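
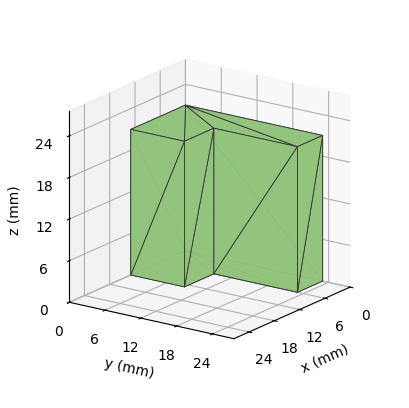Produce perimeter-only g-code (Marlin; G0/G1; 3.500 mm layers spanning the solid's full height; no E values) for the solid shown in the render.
Reading the render: the shape is an L-shaped prism: outer 13 × 23 mm, arm thicknesses ≈ 9 mm (horizontal) and 6 mm (vertical), extruded 21 mm in z (dimensions read to the nearest mm from the axis ticks). For the g-code, the solid's height is divided into equal slices at the stated Δz and each level perimeter traced with G1 moves after a G0 lift.

; perimeter-only toolpath
G21 ; units = mm
G90 ; absolute positioning
G28 ; home
; layer 1
G0 Z3.500
G0 X0.000 Y0.000
G1 X13.000 Y0.000
G1 X13.000 Y9.000
G1 X6.000 Y9.000
G1 X6.000 Y23.000
G1 X0.000 Y23.000
G1 X0.000 Y0.000
; layer 2
G0 Z7.000
G0 X0.000 Y0.000
G1 X13.000 Y0.000
G1 X13.000 Y9.000
G1 X6.000 Y9.000
G1 X6.000 Y23.000
G1 X0.000 Y23.000
G1 X0.000 Y0.000
; layer 3
G0 Z10.500
G0 X0.000 Y0.000
G1 X13.000 Y0.000
G1 X13.000 Y9.000
G1 X6.000 Y9.000
G1 X6.000 Y23.000
G1 X0.000 Y23.000
G1 X0.000 Y0.000
; layer 4
G0 Z14.000
G0 X0.000 Y0.000
G1 X13.000 Y0.000
G1 X13.000 Y9.000
G1 X6.000 Y9.000
G1 X6.000 Y23.000
G1 X0.000 Y23.000
G1 X0.000 Y0.000
; layer 5
G0 Z17.500
G0 X0.000 Y0.000
G1 X13.000 Y0.000
G1 X13.000 Y9.000
G1 X6.000 Y9.000
G1 X6.000 Y23.000
G1 X0.000 Y23.000
G1 X0.000 Y0.000
; layer 6
G0 Z21.000
G0 X0.000 Y0.000
G1 X13.000 Y0.000
G1 X13.000 Y9.000
G1 X6.000 Y9.000
G1 X6.000 Y23.000
G1 X0.000 Y23.000
G1 X0.000 Y0.000
M2 ; end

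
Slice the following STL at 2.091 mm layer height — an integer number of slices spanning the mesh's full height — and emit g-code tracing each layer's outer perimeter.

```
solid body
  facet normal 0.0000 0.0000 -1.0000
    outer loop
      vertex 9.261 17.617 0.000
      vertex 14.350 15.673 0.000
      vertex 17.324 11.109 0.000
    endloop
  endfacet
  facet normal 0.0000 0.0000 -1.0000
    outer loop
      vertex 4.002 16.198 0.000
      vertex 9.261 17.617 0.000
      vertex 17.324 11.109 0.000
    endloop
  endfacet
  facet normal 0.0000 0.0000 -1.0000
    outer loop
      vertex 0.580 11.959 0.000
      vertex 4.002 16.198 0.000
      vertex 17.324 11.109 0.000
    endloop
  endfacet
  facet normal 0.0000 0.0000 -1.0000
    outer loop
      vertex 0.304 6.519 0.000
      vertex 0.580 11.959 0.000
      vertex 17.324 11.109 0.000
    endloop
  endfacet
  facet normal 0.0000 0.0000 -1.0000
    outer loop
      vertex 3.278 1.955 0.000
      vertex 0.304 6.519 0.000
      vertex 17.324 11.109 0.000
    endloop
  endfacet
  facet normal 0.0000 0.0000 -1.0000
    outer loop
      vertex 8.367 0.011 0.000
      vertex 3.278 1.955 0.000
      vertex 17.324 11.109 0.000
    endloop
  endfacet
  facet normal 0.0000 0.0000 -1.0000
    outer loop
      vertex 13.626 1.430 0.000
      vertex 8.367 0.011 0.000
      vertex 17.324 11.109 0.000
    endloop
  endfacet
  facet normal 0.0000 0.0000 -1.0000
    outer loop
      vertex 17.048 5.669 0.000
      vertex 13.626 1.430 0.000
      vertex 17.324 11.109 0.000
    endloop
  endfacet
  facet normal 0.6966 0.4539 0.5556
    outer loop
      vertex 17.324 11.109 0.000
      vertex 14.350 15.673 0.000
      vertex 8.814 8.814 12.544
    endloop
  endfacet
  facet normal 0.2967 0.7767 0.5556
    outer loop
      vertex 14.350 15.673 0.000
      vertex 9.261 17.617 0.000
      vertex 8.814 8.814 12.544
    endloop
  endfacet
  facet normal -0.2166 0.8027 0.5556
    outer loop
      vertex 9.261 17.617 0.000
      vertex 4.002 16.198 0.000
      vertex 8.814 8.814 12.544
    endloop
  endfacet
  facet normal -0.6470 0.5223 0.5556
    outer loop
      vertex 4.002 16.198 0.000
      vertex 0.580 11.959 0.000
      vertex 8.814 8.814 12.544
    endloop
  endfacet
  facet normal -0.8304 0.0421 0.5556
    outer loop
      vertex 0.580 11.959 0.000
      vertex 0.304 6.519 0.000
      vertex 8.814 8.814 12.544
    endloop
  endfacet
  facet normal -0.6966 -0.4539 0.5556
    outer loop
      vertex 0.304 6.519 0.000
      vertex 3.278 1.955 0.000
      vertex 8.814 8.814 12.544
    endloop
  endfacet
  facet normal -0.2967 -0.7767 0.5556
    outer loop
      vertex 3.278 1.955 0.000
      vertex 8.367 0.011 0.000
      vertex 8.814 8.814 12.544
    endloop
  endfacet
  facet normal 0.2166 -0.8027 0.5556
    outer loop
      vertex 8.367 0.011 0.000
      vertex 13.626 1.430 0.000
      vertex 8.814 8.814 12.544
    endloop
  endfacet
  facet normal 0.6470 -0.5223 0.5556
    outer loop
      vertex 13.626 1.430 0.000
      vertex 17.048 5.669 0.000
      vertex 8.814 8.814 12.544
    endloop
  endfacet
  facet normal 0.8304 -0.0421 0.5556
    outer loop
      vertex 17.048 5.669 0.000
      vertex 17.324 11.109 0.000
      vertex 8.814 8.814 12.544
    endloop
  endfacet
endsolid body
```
; perimeter-only toolpath
G21 ; units = mm
G90 ; absolute positioning
G28 ; home
; layer 1
G0 Z2.091
G0 X15.906 Y10.726
G1 X13.427 Y14.530
G1 X9.186 Y16.150
G1 X4.804 Y14.967
G1 X1.952 Y11.435
G1 X1.722 Y6.902
G1 X4.201 Y3.098
G1 X8.442 Y1.478
G1 X12.824 Y2.661
G1 X15.676 Y6.193
G1 X15.906 Y10.726
; layer 2
G0 Z4.181
G0 X14.487 Y10.344
G1 X12.505 Y13.387
G1 X9.112 Y14.683
G1 X5.606 Y13.737
G1 X3.325 Y10.911
G1 X3.141 Y7.284
G1 X5.123 Y4.241
G1 X8.516 Y2.945
G1 X12.022 Y3.891
G1 X14.303 Y6.717
G1 X14.487 Y10.344
; layer 3
G0 Z6.272
G0 X13.069 Y9.962
G1 X11.582 Y12.244
G1 X9.037 Y13.216
G1 X6.408 Y12.506
G1 X4.697 Y10.386
G1 X4.559 Y7.667
G1 X6.046 Y5.385
G1 X8.591 Y4.412
G1 X11.220 Y5.122
G1 X12.931 Y7.242
G1 X13.069 Y9.962
; layer 4
G0 Z8.363
G0 X11.651 Y9.579
G1 X10.659 Y11.100
G1 X8.963 Y11.748
G1 X7.210 Y11.275
G1 X6.069 Y9.862
G1 X5.977 Y8.049
G1 X6.969 Y6.528
G1 X8.665 Y5.880
G1 X10.418 Y6.353
G1 X11.559 Y7.766
G1 X11.651 Y9.579
; layer 5
G0 Z10.453
G0 X10.232 Y9.197
G1 X9.737 Y9.957
G1 X8.889 Y10.281
G1 X8.012 Y10.045
G1 X7.442 Y9.338
G1 X7.396 Y8.431
G1 X7.891 Y7.671
G1 X8.739 Y7.347
G1 X9.616 Y7.583
G1 X10.186 Y8.290
G1 X10.232 Y9.197
M2 ; end

The solid is a regular 10-sided pyramid, base circumscribed radius ≈ 8.81 mm, apex at z ≈ 12.5 mm. Slicing at Δz = 2.091 mm — 6 equal slices spanning the solid's height, so layer i sits at z = i·h/6 — gives 5 non-empty perimeters. Each is a 10-segment closed polygon; G0 lifts to the layer z and rapids to the start vertex, then G1 traces the edges. The cross-section shrinks linearly with z (the slice at the apex is degenerate and omitted).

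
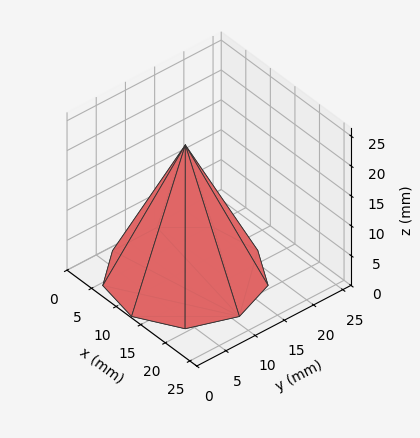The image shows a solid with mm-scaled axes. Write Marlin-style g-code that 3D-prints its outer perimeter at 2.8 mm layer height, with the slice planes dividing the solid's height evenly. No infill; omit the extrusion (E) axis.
Reading the render: the shape is a regular 9-sided pyramid, base circumscribed radius ≈ 11 mm, apex at z ≈ 22 mm (dimensions read to the nearest mm from the axis ticks). For the g-code, the solid's height is divided into equal slices at the stated Δz and each level perimeter traced with G1 moves after a G0 lift.

; perimeter-only toolpath
G21 ; units = mm
G90 ; absolute positioning
G28 ; home
; layer 1
G0 Z2.8
G0 X20.6 Y11.0
G1 X18.3 Y17.2
G1 X12.7 Y20.4
G1 X6.2 Y19.3
G1 X2.0 Y14.3
G1 X2.0 Y7.7
G1 X6.2 Y2.7
G1 X12.7 Y1.6
G1 X18.3 Y4.8
G1 X20.6 Y11.0
; layer 2
G0 Z5.5
G0 X19.2 Y11.0
G1 X17.3 Y16.3
G1 X12.4 Y19.1
G1 X6.9 Y18.1
G1 X3.3 Y13.9
G1 X3.3 Y8.2
G1 X6.9 Y3.9
G1 X12.4 Y2.9
G1 X17.3 Y5.7
G1 X19.2 Y11.0
; layer 3
G0 Z8.2
G0 X17.9 Y11.0
G1 X16.2 Y15.4
G1 X12.2 Y17.8
G1 X7.6 Y16.9
G1 X4.6 Y13.4
G1 X4.6 Y8.6
G1 X7.6 Y5.1
G1 X12.2 Y4.2
G1 X16.2 Y6.6
G1 X17.9 Y11.0
; layer 4
G0 Z11.0
G0 X16.5 Y11.0
G1 X15.2 Y14.6
G1 X11.9 Y16.4
G1 X8.2 Y15.8
G1 X5.8 Y12.9
G1 X5.8 Y9.1
G1 X8.2 Y6.2
G1 X11.9 Y5.6
G1 X15.2 Y7.5
G1 X16.5 Y11.0
; layer 5
G0 Z13.8
G0 X15.1 Y11.0
G1 X14.1 Y13.7
G1 X11.7 Y15.1
G1 X8.9 Y14.6
G1 X7.1 Y12.4
G1 X7.1 Y9.6
G1 X8.9 Y7.4
G1 X11.7 Y7.0
G1 X14.1 Y8.3
G1 X15.1 Y11.0
; layer 6
G0 Z16.5
G0 X13.8 Y11.0
G1 X13.1 Y12.8
G1 X11.5 Y13.7
G1 X9.6 Y13.4
G1 X8.4 Y11.9
G1 X8.4 Y10.1
G1 X9.6 Y8.6
G1 X11.5 Y8.3
G1 X13.1 Y9.2
G1 X13.8 Y11.0
; layer 7
G0 Z19.2
G0 X12.4 Y11.0
G1 X12.1 Y11.9
G1 X11.2 Y12.3
G1 X10.3 Y12.2
G1 X9.7 Y11.5
G1 X9.7 Y10.5
G1 X10.3 Y9.8
G1 X11.2 Y9.7
G1 X12.1 Y10.1
G1 X12.4 Y11.0
M2 ; end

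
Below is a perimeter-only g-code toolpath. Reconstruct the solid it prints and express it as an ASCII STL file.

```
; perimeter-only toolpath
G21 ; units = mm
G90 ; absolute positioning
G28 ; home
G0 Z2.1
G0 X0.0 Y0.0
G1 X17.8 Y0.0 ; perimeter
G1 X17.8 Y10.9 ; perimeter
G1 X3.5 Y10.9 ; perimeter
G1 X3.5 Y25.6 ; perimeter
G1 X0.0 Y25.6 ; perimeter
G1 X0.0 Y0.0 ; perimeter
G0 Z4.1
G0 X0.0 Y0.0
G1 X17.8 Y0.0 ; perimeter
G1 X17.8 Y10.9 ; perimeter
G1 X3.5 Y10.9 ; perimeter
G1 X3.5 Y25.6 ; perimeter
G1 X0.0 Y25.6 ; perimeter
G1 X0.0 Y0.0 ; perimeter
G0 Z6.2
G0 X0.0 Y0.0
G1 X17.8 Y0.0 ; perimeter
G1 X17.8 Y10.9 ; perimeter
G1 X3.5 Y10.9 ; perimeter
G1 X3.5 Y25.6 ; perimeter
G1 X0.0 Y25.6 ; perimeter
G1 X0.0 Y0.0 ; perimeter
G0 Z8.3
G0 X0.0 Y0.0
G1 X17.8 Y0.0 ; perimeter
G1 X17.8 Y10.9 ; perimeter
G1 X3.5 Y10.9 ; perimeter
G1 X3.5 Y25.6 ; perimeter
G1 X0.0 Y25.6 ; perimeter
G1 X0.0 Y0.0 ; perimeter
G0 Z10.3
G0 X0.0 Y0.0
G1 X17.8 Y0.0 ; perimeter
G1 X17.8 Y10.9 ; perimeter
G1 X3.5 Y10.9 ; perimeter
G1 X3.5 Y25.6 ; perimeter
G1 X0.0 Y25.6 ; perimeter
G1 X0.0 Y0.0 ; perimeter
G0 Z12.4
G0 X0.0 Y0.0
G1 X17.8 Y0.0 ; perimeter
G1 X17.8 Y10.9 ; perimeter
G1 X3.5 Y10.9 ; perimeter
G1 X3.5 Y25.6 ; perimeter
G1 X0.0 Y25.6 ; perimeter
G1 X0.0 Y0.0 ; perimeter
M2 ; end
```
solid part
  facet normal 0.0000 0.0000 -1.0000
    outer loop
      vertex 17.8 10.9 0.0
      vertex 17.8 0.0 0.0
      vertex 0.0 0.0 0.0
    endloop
  endfacet
  facet normal 0.0000 0.0000 -1.0000
    outer loop
      vertex 3.5 10.9 0.0
      vertex 17.8 10.9 0.0
      vertex 0.0 0.0 0.0
    endloop
  endfacet
  facet normal 0.0000 0.0000 -1.0000
    outer loop
      vertex 3.5 25.6 0.0
      vertex 3.5 10.9 0.0
      vertex 0.0 0.0 0.0
    endloop
  endfacet
  facet normal 0.0000 0.0000 -1.0000
    outer loop
      vertex 0.0 25.6 0.0
      vertex 3.5 25.6 0.0
      vertex 0.0 0.0 0.0
    endloop
  endfacet
  facet normal 0.0000 0.0000 1.0000
    outer loop
      vertex 0.0 0.0 12.4
      vertex 17.8 0.0 12.4
      vertex 17.8 10.9 12.4
    endloop
  endfacet
  facet normal 0.0000 0.0000 1.0000
    outer loop
      vertex 0.0 0.0 12.4
      vertex 17.8 10.9 12.4
      vertex 3.5 10.9 12.4
    endloop
  endfacet
  facet normal 0.0000 0.0000 1.0000
    outer loop
      vertex 0.0 0.0 12.4
      vertex 3.5 10.9 12.4
      vertex 3.5 25.6 12.4
    endloop
  endfacet
  facet normal 0.0000 0.0000 1.0000
    outer loop
      vertex 0.0 0.0 12.4
      vertex 3.5 25.6 12.4
      vertex 0.0 25.6 12.4
    endloop
  endfacet
  facet normal 0.0000 -1.0000 0.0000
    outer loop
      vertex 0.0 0.0 0.0
      vertex 17.8 0.0 0.0
      vertex 17.8 0.0 12.4
    endloop
  endfacet
  facet normal 0.0000 -1.0000 0.0000
    outer loop
      vertex 0.0 0.0 0.0
      vertex 17.8 0.0 12.4
      vertex 0.0 0.0 12.4
    endloop
  endfacet
  facet normal 1.0000 0.0000 0.0000
    outer loop
      vertex 17.8 0.0 0.0
      vertex 17.8 10.9 0.0
      vertex 17.8 10.9 12.4
    endloop
  endfacet
  facet normal 1.0000 0.0000 0.0000
    outer loop
      vertex 17.8 0.0 0.0
      vertex 17.8 10.9 12.4
      vertex 17.8 0.0 12.4
    endloop
  endfacet
  facet normal 0.0000 1.0000 0.0000
    outer loop
      vertex 17.8 10.9 0.0
      vertex 3.5 10.9 0.0
      vertex 3.5 10.9 12.4
    endloop
  endfacet
  facet normal 0.0000 1.0000 0.0000
    outer loop
      vertex 17.8 10.9 0.0
      vertex 3.5 10.9 12.4
      vertex 17.8 10.9 12.4
    endloop
  endfacet
  facet normal 1.0000 0.0000 0.0000
    outer loop
      vertex 3.5 10.9 0.0
      vertex 3.5 25.6 0.0
      vertex 3.5 25.6 12.4
    endloop
  endfacet
  facet normal 1.0000 0.0000 0.0000
    outer loop
      vertex 3.5 10.9 0.0
      vertex 3.5 25.6 12.4
      vertex 3.5 10.9 12.4
    endloop
  endfacet
  facet normal 0.0000 1.0000 0.0000
    outer loop
      vertex 3.5 25.6 0.0
      vertex 0.0 25.6 0.0
      vertex 0.0 25.6 12.4
    endloop
  endfacet
  facet normal 0.0000 1.0000 0.0000
    outer loop
      vertex 3.5 25.6 0.0
      vertex 0.0 25.6 12.4
      vertex 3.5 25.6 12.4
    endloop
  endfacet
  facet normal -1.0000 0.0000 0.0000
    outer loop
      vertex 0.0 25.6 0.0
      vertex 0.0 0.0 0.0
      vertex 0.0 0.0 12.4
    endloop
  endfacet
  facet normal -1.0000 0.0000 0.0000
    outer loop
      vertex 0.0 25.6 0.0
      vertex 0.0 0.0 12.4
      vertex 0.0 25.6 12.4
    endloop
  endfacet
endsolid part

The G0 Z moves step by Δz≈2.1 mm. Every layer's G1 loop is the same polygon, so the solid is a straight extrusion of it from z=0 to z≈12.4. Closing with flat bottom and top caps and triangulating gives 20 facets — an L-shaped prism: outer 17.8 × 25.6 mm, arm thicknesses ≈ 10.9 mm (horizontal) and 3.5 mm (vertical), extruded 12.4 mm in z.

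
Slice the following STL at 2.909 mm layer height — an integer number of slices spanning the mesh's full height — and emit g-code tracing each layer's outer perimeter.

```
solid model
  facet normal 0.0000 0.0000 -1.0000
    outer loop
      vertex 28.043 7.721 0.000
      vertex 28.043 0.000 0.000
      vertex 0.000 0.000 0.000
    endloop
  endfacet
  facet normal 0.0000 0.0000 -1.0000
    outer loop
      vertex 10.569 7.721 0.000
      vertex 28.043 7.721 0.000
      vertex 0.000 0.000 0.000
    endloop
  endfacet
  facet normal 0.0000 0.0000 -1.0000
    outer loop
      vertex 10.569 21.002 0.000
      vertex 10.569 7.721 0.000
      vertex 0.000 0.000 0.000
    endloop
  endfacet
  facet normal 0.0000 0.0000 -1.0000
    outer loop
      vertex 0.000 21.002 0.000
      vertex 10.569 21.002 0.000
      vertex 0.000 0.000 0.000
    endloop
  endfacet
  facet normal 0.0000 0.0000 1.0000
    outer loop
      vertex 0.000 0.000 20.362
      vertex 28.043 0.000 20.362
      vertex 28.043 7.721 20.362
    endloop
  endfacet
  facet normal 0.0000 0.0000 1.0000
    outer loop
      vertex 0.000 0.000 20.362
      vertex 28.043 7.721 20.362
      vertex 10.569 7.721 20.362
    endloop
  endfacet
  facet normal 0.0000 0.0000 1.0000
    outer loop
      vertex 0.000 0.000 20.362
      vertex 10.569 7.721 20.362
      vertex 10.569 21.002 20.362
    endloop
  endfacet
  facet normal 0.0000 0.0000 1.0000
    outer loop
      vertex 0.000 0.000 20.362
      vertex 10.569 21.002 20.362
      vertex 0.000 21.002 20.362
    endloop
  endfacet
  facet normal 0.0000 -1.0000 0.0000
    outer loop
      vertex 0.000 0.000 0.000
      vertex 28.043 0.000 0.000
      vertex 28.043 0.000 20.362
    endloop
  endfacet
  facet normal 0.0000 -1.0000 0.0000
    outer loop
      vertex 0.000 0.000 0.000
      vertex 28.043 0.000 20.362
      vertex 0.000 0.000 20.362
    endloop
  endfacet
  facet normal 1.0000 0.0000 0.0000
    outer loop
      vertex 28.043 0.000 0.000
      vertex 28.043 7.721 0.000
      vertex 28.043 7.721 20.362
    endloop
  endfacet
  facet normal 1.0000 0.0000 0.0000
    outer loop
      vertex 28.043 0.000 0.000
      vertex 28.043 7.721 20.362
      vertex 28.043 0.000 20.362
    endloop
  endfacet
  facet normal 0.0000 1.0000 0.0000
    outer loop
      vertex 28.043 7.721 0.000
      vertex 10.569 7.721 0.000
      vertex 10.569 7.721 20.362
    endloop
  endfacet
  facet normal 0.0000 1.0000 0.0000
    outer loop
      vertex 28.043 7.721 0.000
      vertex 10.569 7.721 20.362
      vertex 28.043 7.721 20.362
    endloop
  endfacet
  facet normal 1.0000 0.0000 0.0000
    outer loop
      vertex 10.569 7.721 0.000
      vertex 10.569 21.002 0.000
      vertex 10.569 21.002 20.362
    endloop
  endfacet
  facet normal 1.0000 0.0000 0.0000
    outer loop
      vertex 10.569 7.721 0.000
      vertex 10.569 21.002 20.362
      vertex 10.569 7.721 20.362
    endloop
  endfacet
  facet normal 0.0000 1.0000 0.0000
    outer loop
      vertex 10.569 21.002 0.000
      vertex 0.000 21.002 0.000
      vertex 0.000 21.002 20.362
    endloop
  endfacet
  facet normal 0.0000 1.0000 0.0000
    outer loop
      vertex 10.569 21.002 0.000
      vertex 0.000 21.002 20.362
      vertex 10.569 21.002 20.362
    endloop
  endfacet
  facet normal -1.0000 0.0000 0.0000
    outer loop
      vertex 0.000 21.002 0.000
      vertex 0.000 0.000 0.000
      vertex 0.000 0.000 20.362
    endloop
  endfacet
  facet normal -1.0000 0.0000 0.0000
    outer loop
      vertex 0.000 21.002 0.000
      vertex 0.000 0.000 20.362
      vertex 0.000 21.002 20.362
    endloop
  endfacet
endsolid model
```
; perimeter-only toolpath
G21 ; units = mm
G90 ; absolute positioning
G28 ; home
; layer 1
G0 Z2.909
G0 X0.000 Y0.000
G1 X28.043 Y0.000
G1 X28.043 Y7.721
G1 X10.569 Y7.721
G1 X10.569 Y21.002
G1 X0.000 Y21.002
G1 X0.000 Y0.000
; layer 2
G0 Z5.818
G0 X0.000 Y0.000
G1 X28.043 Y0.000
G1 X28.043 Y7.721
G1 X10.569 Y7.721
G1 X10.569 Y21.002
G1 X0.000 Y21.002
G1 X0.000 Y0.000
; layer 3
G0 Z8.727
G0 X0.000 Y0.000
G1 X28.043 Y0.000
G1 X28.043 Y7.721
G1 X10.569 Y7.721
G1 X10.569 Y21.002
G1 X0.000 Y21.002
G1 X0.000 Y0.000
; layer 4
G0 Z11.635
G0 X0.000 Y0.000
G1 X28.043 Y0.000
G1 X28.043 Y7.721
G1 X10.569 Y7.721
G1 X10.569 Y21.002
G1 X0.000 Y21.002
G1 X0.000 Y0.000
; layer 5
G0 Z14.544
G0 X0.000 Y0.000
G1 X28.043 Y0.000
G1 X28.043 Y7.721
G1 X10.569 Y7.721
G1 X10.569 Y21.002
G1 X0.000 Y21.002
G1 X0.000 Y0.000
; layer 6
G0 Z17.453
G0 X0.000 Y0.000
G1 X28.043 Y0.000
G1 X28.043 Y7.721
G1 X10.569 Y7.721
G1 X10.569 Y21.002
G1 X0.000 Y21.002
G1 X0.000 Y0.000
; layer 7
G0 Z20.362
G0 X0.000 Y0.000
G1 X28.043 Y0.000
G1 X28.043 Y7.721
G1 X10.569 Y7.721
G1 X10.569 Y21.002
G1 X0.000 Y21.002
G1 X0.000 Y0.000
M2 ; end

The solid is an L-shaped prism: outer 28 × 21 mm, arm thicknesses ≈ 7.72 mm (horizontal) and 10.6 mm (vertical), extruded 20.4 mm in z. Slicing at Δz = 2.909 mm — 7 equal slices spanning the solid's height, so layer i sits at z = i·h/7 — gives 7 non-empty perimeters. Each is a 6-segment closed polygon; G0 lifts to the layer z and rapids to the start vertex, then G1 traces the edges.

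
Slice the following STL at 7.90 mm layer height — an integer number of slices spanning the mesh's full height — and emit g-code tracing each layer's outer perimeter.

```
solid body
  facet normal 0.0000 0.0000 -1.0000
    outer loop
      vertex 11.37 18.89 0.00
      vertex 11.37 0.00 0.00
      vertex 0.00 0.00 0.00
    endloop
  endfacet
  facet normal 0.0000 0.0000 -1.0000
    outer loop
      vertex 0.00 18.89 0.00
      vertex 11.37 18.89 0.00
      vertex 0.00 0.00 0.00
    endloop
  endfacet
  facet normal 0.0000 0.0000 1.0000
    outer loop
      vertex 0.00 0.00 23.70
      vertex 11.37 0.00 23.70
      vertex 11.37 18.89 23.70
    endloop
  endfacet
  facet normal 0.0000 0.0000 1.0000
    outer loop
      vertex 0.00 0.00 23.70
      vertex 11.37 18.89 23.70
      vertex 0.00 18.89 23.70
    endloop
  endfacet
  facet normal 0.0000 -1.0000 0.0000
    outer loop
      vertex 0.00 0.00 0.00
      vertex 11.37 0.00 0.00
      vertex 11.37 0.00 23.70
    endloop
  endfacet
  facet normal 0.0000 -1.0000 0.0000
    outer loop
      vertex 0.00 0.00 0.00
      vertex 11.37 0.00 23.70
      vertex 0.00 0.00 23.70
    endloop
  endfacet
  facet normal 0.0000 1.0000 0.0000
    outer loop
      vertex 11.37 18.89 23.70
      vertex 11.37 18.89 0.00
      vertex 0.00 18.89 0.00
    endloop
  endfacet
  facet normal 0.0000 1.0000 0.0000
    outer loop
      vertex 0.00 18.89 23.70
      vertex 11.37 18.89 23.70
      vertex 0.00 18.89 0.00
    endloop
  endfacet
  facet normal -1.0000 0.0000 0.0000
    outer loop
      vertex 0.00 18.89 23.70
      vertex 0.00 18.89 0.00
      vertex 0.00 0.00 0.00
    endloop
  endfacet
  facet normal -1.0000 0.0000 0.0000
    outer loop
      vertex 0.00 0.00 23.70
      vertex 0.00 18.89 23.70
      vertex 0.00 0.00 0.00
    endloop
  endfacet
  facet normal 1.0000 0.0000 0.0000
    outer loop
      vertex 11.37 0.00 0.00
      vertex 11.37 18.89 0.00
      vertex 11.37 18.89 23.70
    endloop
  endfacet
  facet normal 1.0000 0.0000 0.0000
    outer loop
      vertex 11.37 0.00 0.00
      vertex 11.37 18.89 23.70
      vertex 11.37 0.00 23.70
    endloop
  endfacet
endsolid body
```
; perimeter-only toolpath
G21 ; units = mm
G90 ; absolute positioning
G28 ; home
; layer 1
G0 Z7.90
G0 X0.00 Y0.00
G1 X11.37 Y0.00
G1 X11.37 Y18.89
G1 X0.00 Y18.89
G1 X0.00 Y0.00
; layer 2
G0 Z15.80
G0 X0.00 Y0.00
G1 X11.37 Y0.00
G1 X11.37 Y18.89
G1 X0.00 Y18.89
G1 X0.00 Y0.00
; layer 3
G0 Z23.70
G0 X0.00 Y0.00
G1 X11.37 Y0.00
G1 X11.37 Y18.89
G1 X0.00 Y18.89
G1 X0.00 Y0.00
M2 ; end

The solid is a rectangular box, roughly 11.4 × 18.9 mm footprint and 23.7 mm tall. Slicing at Δz = 7.90 mm — 3 equal slices spanning the solid's height, so layer i sits at z = i·h/3 — gives 3 non-empty perimeters. Each is a 4-segment closed polygon; G0 lifts to the layer z and rapids to the start vertex, then G1 traces the edges.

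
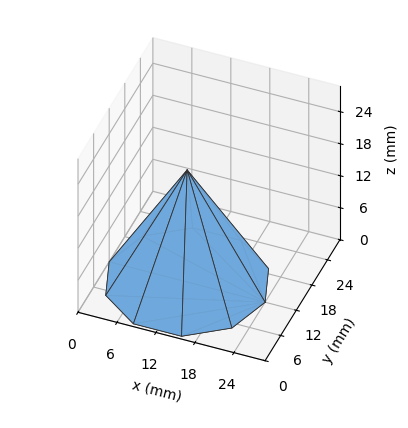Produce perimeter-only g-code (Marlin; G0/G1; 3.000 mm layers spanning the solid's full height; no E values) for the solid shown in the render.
Reading the render: the shape is a regular 10-sided pyramid, base circumscribed radius ≈ 12 mm, apex at z ≈ 21 mm (dimensions read to the nearest mm from the axis ticks). For the g-code, the solid's height is divided into equal slices at the stated Δz and each level perimeter traced with G1 moves after a G0 lift.

; perimeter-only toolpath
G21 ; units = mm
G90 ; absolute positioning
G28 ; home
; layer 1
G0 Z3.000
G0 X22.286 Y12.000
G1 X20.321 Y18.045
G1 X15.178 Y21.783
G1 X8.822 Y21.783
G1 X3.679 Y18.045
G1 X1.714 Y12.000
G1 X3.679 Y5.955
G1 X8.822 Y2.217
G1 X15.178 Y2.217
G1 X20.321 Y5.955
G1 X22.286 Y12.000
; layer 2
G0 Z6.000
G0 X20.571 Y12.000
G1 X18.934 Y17.038
G1 X14.649 Y20.152
G1 X9.351 Y20.152
G1 X5.066 Y17.038
G1 X3.429 Y12.000
G1 X5.066 Y6.962
G1 X9.351 Y3.848
G1 X14.649 Y3.848
G1 X18.934 Y6.962
G1 X20.571 Y12.000
; layer 3
G0 Z9.000
G0 X18.857 Y12.000
G1 X17.547 Y16.030
G1 X14.119 Y18.522
G1 X9.881 Y18.522
G1 X6.453 Y16.030
G1 X5.143 Y12.000
G1 X6.453 Y7.970
G1 X9.881 Y5.478
G1 X14.119 Y5.478
G1 X17.547 Y7.970
G1 X18.857 Y12.000
; layer 4
G0 Z12.000
G0 X17.143 Y12.000
G1 X16.161 Y15.023
G1 X13.589 Y16.891
G1 X10.411 Y16.891
G1 X7.839 Y15.023
G1 X6.857 Y12.000
G1 X7.839 Y8.977
G1 X10.411 Y7.109
G1 X13.589 Y7.109
G1 X16.161 Y8.977
G1 X17.143 Y12.000
; layer 5
G0 Z15.000
G0 X15.429 Y12.000
G1 X14.774 Y14.015
G1 X13.059 Y15.261
G1 X10.941 Y15.261
G1 X9.226 Y14.015
G1 X8.571 Y12.000
G1 X9.226 Y9.985
G1 X10.941 Y8.739
G1 X13.059 Y8.739
G1 X14.774 Y9.985
G1 X15.429 Y12.000
; layer 6
G0 Z18.000
G0 X13.714 Y12.000
G1 X13.387 Y13.008
G1 X12.530 Y13.630
G1 X11.470 Y13.630
G1 X10.613 Y13.008
G1 X10.286 Y12.000
G1 X10.613 Y10.992
G1 X11.470 Y10.370
G1 X12.530 Y10.370
G1 X13.387 Y10.992
G1 X13.714 Y12.000
M2 ; end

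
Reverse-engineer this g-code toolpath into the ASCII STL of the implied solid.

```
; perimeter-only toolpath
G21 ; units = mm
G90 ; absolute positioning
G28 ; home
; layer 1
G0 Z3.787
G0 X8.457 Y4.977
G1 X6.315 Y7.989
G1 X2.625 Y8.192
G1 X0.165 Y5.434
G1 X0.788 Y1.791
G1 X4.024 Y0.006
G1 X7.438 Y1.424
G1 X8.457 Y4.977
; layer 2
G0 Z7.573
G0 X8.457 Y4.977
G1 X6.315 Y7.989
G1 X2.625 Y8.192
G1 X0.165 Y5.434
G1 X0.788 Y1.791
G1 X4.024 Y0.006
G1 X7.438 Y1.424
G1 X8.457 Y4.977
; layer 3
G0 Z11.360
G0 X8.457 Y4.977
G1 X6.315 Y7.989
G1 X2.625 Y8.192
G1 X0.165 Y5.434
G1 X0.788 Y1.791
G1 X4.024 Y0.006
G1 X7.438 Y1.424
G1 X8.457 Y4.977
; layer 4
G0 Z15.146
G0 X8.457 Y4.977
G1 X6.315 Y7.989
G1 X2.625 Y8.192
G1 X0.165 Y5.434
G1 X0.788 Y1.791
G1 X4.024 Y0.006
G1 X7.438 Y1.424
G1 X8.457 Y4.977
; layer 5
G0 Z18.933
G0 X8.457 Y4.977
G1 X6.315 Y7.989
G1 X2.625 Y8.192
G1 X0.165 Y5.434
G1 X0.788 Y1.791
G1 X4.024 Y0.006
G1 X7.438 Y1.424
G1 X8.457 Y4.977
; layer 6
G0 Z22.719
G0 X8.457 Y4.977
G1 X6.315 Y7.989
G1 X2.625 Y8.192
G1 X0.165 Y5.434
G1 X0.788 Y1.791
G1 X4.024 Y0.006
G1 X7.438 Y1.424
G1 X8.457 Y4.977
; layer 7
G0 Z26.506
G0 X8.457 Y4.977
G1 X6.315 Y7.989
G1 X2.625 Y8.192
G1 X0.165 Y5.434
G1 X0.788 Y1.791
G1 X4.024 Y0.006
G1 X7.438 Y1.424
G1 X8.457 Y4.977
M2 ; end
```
solid part
  facet normal 0.0000 0.0000 -1.0000
    outer loop
      vertex 2.625 8.192 0.000
      vertex 6.315 7.989 0.000
      vertex 8.457 4.977 0.000
    endloop
  endfacet
  facet normal 0.0000 0.0000 -1.0000
    outer loop
      vertex 0.165 5.434 0.000
      vertex 2.625 8.192 0.000
      vertex 8.457 4.977 0.000
    endloop
  endfacet
  facet normal 0.0000 0.0000 -1.0000
    outer loop
      vertex 0.788 1.791 0.000
      vertex 0.165 5.434 0.000
      vertex 8.457 4.977 0.000
    endloop
  endfacet
  facet normal 0.0000 0.0000 -1.0000
    outer loop
      vertex 4.024 0.006 0.000
      vertex 0.788 1.791 0.000
      vertex 8.457 4.977 0.000
    endloop
  endfacet
  facet normal 0.0000 0.0000 -1.0000
    outer loop
      vertex 7.438 1.424 0.000
      vertex 4.024 0.006 0.000
      vertex 8.457 4.977 0.000
    endloop
  endfacet
  facet normal 0.0000 0.0000 1.0000
    outer loop
      vertex 8.457 4.977 26.506
      vertex 6.315 7.989 26.506
      vertex 2.625 8.192 26.506
    endloop
  endfacet
  facet normal 0.0000 0.0000 1.0000
    outer loop
      vertex 8.457 4.977 26.506
      vertex 2.625 8.192 26.506
      vertex 0.165 5.434 26.506
    endloop
  endfacet
  facet normal 0.0000 0.0000 1.0000
    outer loop
      vertex 8.457 4.977 26.506
      vertex 0.165 5.434 26.506
      vertex 0.788 1.791 26.506
    endloop
  endfacet
  facet normal 0.0000 0.0000 1.0000
    outer loop
      vertex 8.457 4.977 26.506
      vertex 0.788 1.791 26.506
      vertex 4.024 0.006 26.506
    endloop
  endfacet
  facet normal 0.0000 0.0000 1.0000
    outer loop
      vertex 8.457 4.977 26.506
      vertex 4.024 0.006 26.506
      vertex 7.438 1.424 26.506
    endloop
  endfacet
  facet normal 0.8149 0.5795 0.0000
    outer loop
      vertex 8.457 4.977 0.000
      vertex 6.315 7.989 0.000
      vertex 6.315 7.989 26.506
    endloop
  endfacet
  facet normal 0.8149 0.5795 0.0000
    outer loop
      vertex 8.457 4.977 0.000
      vertex 6.315 7.989 26.506
      vertex 8.457 4.977 26.506
    endloop
  endfacet
  facet normal 0.0549 0.9985 0.0000
    outer loop
      vertex 6.315 7.989 0.000
      vertex 2.625 8.192 0.000
      vertex 2.625 8.192 26.506
    endloop
  endfacet
  facet normal 0.0549 0.9985 0.0000
    outer loop
      vertex 6.315 7.989 0.000
      vertex 2.625 8.192 26.506
      vertex 6.315 7.989 26.506
    endloop
  endfacet
  facet normal -0.7463 0.6656 0.0000
    outer loop
      vertex 2.625 8.192 0.000
      vertex 0.165 5.434 0.000
      vertex 0.165 5.434 26.506
    endloop
  endfacet
  facet normal -0.7463 0.6656 0.0000
    outer loop
      vertex 2.625 8.192 0.000
      vertex 0.165 5.434 26.506
      vertex 2.625 8.192 26.506
    endloop
  endfacet
  facet normal -0.9857 -0.1686 0.0000
    outer loop
      vertex 0.165 5.434 0.000
      vertex 0.788 1.791 0.000
      vertex 0.788 1.791 26.506
    endloop
  endfacet
  facet normal -0.9857 -0.1686 0.0000
    outer loop
      vertex 0.165 5.434 0.000
      vertex 0.788 1.791 26.506
      vertex 0.165 5.434 26.506
    endloop
  endfacet
  facet normal -0.4830 -0.8756 0.0000
    outer loop
      vertex 0.788 1.791 0.000
      vertex 4.024 0.006 0.000
      vertex 4.024 0.006 26.506
    endloop
  endfacet
  facet normal -0.4830 -0.8756 0.0000
    outer loop
      vertex 0.788 1.791 0.000
      vertex 4.024 0.006 26.506
      vertex 0.788 1.791 26.506
    endloop
  endfacet
  facet normal 0.3836 -0.9235 0.0000
    outer loop
      vertex 4.024 0.006 0.000
      vertex 7.438 1.424 0.000
      vertex 7.438 1.424 26.506
    endloop
  endfacet
  facet normal 0.3836 -0.9235 0.0000
    outer loop
      vertex 4.024 0.006 0.000
      vertex 7.438 1.424 26.506
      vertex 4.024 0.006 26.506
    endloop
  endfacet
  facet normal 0.9612 -0.2757 0.0000
    outer loop
      vertex 7.438 1.424 0.000
      vertex 8.457 4.977 0.000
      vertex 8.457 4.977 26.506
    endloop
  endfacet
  facet normal 0.9612 -0.2757 0.0000
    outer loop
      vertex 7.438 1.424 0.000
      vertex 8.457 4.977 26.506
      vertex 7.438 1.424 26.506
    endloop
  endfacet
endsolid part

The G0 Z moves step by Δz≈3.787 mm. Every layer's G1 loop is the same polygon, so the solid is a straight extrusion of it from z=0 to z≈26.5. Closing with flat bottom and top caps and triangulating gives 24 facets — a regular 7-sided prism (a cylinder approximated with 7 flat sides), circumscribed radius ≈ 4.26 mm, height ≈ 26.5 mm.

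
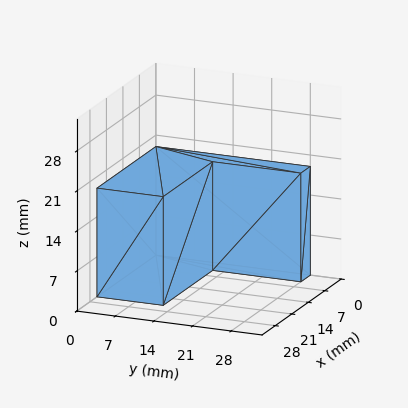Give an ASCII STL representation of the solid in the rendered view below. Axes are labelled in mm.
Reading the render: the shape is an L-shaped prism: outer 25 × 28 mm, arm thicknesses ≈ 12 mm (horizontal) and 4 mm (vertical), extruded 19 mm in z (dimensions read to the nearest mm from the axis ticks). For the STL, each face is triangulated and given an outward normal.

solid part
  facet normal 0.0000 0.0000 -1.0000
    outer loop
      vertex 25.00 12.00 0.00
      vertex 25.00 0.00 0.00
      vertex 0.00 0.00 0.00
    endloop
  endfacet
  facet normal 0.0000 0.0000 -1.0000
    outer loop
      vertex 4.00 12.00 0.00
      vertex 25.00 12.00 0.00
      vertex 0.00 0.00 0.00
    endloop
  endfacet
  facet normal 0.0000 0.0000 -1.0000
    outer loop
      vertex 4.00 28.00 0.00
      vertex 4.00 12.00 0.00
      vertex 0.00 0.00 0.00
    endloop
  endfacet
  facet normal 0.0000 0.0000 -1.0000
    outer loop
      vertex 0.00 28.00 0.00
      vertex 4.00 28.00 0.00
      vertex 0.00 0.00 0.00
    endloop
  endfacet
  facet normal 0.0000 0.0000 1.0000
    outer loop
      vertex 0.00 0.00 19.00
      vertex 25.00 0.00 19.00
      vertex 25.00 12.00 19.00
    endloop
  endfacet
  facet normal 0.0000 0.0000 1.0000
    outer loop
      vertex 0.00 0.00 19.00
      vertex 25.00 12.00 19.00
      vertex 4.00 12.00 19.00
    endloop
  endfacet
  facet normal 0.0000 0.0000 1.0000
    outer loop
      vertex 0.00 0.00 19.00
      vertex 4.00 12.00 19.00
      vertex 4.00 28.00 19.00
    endloop
  endfacet
  facet normal 0.0000 0.0000 1.0000
    outer loop
      vertex 0.00 0.00 19.00
      vertex 4.00 28.00 19.00
      vertex 0.00 28.00 19.00
    endloop
  endfacet
  facet normal 0.0000 -1.0000 0.0000
    outer loop
      vertex 0.00 0.00 0.00
      vertex 25.00 0.00 0.00
      vertex 25.00 0.00 19.00
    endloop
  endfacet
  facet normal 0.0000 -1.0000 0.0000
    outer loop
      vertex 0.00 0.00 0.00
      vertex 25.00 0.00 19.00
      vertex 0.00 0.00 19.00
    endloop
  endfacet
  facet normal 1.0000 0.0000 0.0000
    outer loop
      vertex 25.00 0.00 0.00
      vertex 25.00 12.00 0.00
      vertex 25.00 12.00 19.00
    endloop
  endfacet
  facet normal 1.0000 0.0000 0.0000
    outer loop
      vertex 25.00 0.00 0.00
      vertex 25.00 12.00 19.00
      vertex 25.00 0.00 19.00
    endloop
  endfacet
  facet normal 0.0000 1.0000 0.0000
    outer loop
      vertex 25.00 12.00 0.00
      vertex 4.00 12.00 0.00
      vertex 4.00 12.00 19.00
    endloop
  endfacet
  facet normal 0.0000 1.0000 0.0000
    outer loop
      vertex 25.00 12.00 0.00
      vertex 4.00 12.00 19.00
      vertex 25.00 12.00 19.00
    endloop
  endfacet
  facet normal 1.0000 0.0000 0.0000
    outer loop
      vertex 4.00 12.00 0.00
      vertex 4.00 28.00 0.00
      vertex 4.00 28.00 19.00
    endloop
  endfacet
  facet normal 1.0000 0.0000 0.0000
    outer loop
      vertex 4.00 12.00 0.00
      vertex 4.00 28.00 19.00
      vertex 4.00 12.00 19.00
    endloop
  endfacet
  facet normal 0.0000 1.0000 0.0000
    outer loop
      vertex 4.00 28.00 0.00
      vertex 0.00 28.00 0.00
      vertex 0.00 28.00 19.00
    endloop
  endfacet
  facet normal 0.0000 1.0000 0.0000
    outer loop
      vertex 4.00 28.00 0.00
      vertex 0.00 28.00 19.00
      vertex 4.00 28.00 19.00
    endloop
  endfacet
  facet normal -1.0000 0.0000 0.0000
    outer loop
      vertex 0.00 28.00 0.00
      vertex 0.00 0.00 0.00
      vertex 0.00 0.00 19.00
    endloop
  endfacet
  facet normal -1.0000 0.0000 0.0000
    outer loop
      vertex 0.00 28.00 0.00
      vertex 0.00 0.00 19.00
      vertex 0.00 28.00 19.00
    endloop
  endfacet
endsolid part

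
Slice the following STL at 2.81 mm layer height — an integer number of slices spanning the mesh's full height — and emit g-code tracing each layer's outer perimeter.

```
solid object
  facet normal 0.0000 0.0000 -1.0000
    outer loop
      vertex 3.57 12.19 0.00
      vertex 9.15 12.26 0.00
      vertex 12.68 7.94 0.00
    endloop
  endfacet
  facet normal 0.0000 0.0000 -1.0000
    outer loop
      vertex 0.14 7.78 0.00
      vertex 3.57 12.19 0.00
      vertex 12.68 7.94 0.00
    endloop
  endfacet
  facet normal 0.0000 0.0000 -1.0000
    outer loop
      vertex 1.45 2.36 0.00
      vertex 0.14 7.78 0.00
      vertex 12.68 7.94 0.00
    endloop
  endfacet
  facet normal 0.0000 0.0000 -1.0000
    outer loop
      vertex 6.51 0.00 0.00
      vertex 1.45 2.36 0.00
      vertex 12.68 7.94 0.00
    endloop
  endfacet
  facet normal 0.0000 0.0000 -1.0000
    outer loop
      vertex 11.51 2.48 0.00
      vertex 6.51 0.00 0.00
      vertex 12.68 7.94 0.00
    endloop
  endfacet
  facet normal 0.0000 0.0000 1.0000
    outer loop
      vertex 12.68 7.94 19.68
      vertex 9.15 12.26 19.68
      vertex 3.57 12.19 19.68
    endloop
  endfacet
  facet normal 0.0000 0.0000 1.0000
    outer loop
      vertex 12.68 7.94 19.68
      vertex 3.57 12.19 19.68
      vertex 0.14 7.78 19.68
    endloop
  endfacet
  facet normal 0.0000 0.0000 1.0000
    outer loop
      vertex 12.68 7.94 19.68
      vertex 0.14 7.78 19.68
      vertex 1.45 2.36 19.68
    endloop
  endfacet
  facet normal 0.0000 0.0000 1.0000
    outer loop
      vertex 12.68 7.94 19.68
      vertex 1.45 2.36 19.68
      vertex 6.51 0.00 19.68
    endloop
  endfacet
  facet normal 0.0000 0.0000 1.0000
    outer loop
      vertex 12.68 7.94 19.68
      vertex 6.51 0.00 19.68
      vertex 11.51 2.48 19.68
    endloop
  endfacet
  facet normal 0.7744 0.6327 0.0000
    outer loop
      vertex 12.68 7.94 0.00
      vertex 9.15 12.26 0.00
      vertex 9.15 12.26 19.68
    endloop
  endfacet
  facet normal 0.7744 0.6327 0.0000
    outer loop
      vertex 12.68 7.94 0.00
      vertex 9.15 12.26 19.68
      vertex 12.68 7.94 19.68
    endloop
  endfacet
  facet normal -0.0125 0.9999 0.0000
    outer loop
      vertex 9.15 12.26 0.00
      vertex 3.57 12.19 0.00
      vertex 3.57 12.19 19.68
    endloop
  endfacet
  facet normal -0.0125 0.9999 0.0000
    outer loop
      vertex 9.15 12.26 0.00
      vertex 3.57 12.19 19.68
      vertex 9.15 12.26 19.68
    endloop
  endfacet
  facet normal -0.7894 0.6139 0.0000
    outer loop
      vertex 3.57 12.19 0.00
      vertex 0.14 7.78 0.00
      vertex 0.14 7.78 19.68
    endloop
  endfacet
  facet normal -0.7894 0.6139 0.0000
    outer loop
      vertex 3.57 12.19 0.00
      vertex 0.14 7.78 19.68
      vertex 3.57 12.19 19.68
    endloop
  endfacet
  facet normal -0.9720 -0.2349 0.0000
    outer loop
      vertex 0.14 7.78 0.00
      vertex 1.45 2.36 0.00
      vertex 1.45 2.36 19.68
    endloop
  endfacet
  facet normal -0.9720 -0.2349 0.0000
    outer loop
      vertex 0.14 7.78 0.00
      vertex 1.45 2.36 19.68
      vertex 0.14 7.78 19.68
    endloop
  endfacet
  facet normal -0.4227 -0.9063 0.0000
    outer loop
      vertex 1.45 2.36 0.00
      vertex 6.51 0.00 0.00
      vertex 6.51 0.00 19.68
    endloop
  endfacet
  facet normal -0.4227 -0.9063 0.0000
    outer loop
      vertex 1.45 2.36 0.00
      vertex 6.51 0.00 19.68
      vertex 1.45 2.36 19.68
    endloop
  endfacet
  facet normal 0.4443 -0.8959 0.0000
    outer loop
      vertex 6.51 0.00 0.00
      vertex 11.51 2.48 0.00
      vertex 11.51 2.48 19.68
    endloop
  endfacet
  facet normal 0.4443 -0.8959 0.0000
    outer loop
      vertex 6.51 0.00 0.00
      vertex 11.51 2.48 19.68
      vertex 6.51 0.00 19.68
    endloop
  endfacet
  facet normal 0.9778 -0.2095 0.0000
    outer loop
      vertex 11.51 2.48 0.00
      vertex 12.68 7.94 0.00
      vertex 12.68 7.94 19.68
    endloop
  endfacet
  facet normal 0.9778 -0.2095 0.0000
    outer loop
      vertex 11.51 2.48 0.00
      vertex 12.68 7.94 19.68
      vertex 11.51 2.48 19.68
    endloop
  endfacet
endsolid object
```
; perimeter-only toolpath
G21 ; units = mm
G90 ; absolute positioning
G28 ; home
; layer 1
G0 Z2.81
G0 X12.68 Y7.94
G1 X9.15 Y12.26
G1 X3.57 Y12.19
G1 X0.14 Y7.78
G1 X1.45 Y2.36
G1 X6.51 Y0.00
G1 X11.51 Y2.48
G1 X12.68 Y7.94
; layer 2
G0 Z5.62
G0 X12.68 Y7.94
G1 X9.15 Y12.26
G1 X3.57 Y12.19
G1 X0.14 Y7.78
G1 X1.45 Y2.36
G1 X6.51 Y0.00
G1 X11.51 Y2.48
G1 X12.68 Y7.94
; layer 3
G0 Z8.43
G0 X12.68 Y7.94
G1 X9.15 Y12.26
G1 X3.57 Y12.19
G1 X0.14 Y7.78
G1 X1.45 Y2.36
G1 X6.51 Y0.00
G1 X11.51 Y2.48
G1 X12.68 Y7.94
; layer 4
G0 Z11.25
G0 X12.68 Y7.94
G1 X9.15 Y12.26
G1 X3.57 Y12.19
G1 X0.14 Y7.78
G1 X1.45 Y2.36
G1 X6.51 Y0.00
G1 X11.51 Y2.48
G1 X12.68 Y7.94
; layer 5
G0 Z14.06
G0 X12.68 Y7.94
G1 X9.15 Y12.26
G1 X3.57 Y12.19
G1 X0.14 Y7.78
G1 X1.45 Y2.36
G1 X6.51 Y0.00
G1 X11.51 Y2.48
G1 X12.68 Y7.94
; layer 6
G0 Z16.87
G0 X12.68 Y7.94
G1 X9.15 Y12.26
G1 X3.57 Y12.19
G1 X0.14 Y7.78
G1 X1.45 Y2.36
G1 X6.51 Y0.00
G1 X11.51 Y2.48
G1 X12.68 Y7.94
; layer 7
G0 Z19.68
G0 X12.68 Y7.94
G1 X9.15 Y12.26
G1 X3.57 Y12.19
G1 X0.14 Y7.78
G1 X1.45 Y2.36
G1 X6.51 Y0.00
G1 X11.51 Y2.48
G1 X12.68 Y7.94
M2 ; end

The solid is a regular 7-sided prism (a cylinder approximated with 7 flat sides), circumscribed radius ≈ 6.43 mm, height ≈ 19.7 mm. Slicing at Δz = 2.81 mm — 7 equal slices spanning the solid's height, so layer i sits at z = i·h/7 — gives 7 non-empty perimeters. Each is a 7-segment closed polygon; G0 lifts to the layer z and rapids to the start vertex, then G1 traces the edges.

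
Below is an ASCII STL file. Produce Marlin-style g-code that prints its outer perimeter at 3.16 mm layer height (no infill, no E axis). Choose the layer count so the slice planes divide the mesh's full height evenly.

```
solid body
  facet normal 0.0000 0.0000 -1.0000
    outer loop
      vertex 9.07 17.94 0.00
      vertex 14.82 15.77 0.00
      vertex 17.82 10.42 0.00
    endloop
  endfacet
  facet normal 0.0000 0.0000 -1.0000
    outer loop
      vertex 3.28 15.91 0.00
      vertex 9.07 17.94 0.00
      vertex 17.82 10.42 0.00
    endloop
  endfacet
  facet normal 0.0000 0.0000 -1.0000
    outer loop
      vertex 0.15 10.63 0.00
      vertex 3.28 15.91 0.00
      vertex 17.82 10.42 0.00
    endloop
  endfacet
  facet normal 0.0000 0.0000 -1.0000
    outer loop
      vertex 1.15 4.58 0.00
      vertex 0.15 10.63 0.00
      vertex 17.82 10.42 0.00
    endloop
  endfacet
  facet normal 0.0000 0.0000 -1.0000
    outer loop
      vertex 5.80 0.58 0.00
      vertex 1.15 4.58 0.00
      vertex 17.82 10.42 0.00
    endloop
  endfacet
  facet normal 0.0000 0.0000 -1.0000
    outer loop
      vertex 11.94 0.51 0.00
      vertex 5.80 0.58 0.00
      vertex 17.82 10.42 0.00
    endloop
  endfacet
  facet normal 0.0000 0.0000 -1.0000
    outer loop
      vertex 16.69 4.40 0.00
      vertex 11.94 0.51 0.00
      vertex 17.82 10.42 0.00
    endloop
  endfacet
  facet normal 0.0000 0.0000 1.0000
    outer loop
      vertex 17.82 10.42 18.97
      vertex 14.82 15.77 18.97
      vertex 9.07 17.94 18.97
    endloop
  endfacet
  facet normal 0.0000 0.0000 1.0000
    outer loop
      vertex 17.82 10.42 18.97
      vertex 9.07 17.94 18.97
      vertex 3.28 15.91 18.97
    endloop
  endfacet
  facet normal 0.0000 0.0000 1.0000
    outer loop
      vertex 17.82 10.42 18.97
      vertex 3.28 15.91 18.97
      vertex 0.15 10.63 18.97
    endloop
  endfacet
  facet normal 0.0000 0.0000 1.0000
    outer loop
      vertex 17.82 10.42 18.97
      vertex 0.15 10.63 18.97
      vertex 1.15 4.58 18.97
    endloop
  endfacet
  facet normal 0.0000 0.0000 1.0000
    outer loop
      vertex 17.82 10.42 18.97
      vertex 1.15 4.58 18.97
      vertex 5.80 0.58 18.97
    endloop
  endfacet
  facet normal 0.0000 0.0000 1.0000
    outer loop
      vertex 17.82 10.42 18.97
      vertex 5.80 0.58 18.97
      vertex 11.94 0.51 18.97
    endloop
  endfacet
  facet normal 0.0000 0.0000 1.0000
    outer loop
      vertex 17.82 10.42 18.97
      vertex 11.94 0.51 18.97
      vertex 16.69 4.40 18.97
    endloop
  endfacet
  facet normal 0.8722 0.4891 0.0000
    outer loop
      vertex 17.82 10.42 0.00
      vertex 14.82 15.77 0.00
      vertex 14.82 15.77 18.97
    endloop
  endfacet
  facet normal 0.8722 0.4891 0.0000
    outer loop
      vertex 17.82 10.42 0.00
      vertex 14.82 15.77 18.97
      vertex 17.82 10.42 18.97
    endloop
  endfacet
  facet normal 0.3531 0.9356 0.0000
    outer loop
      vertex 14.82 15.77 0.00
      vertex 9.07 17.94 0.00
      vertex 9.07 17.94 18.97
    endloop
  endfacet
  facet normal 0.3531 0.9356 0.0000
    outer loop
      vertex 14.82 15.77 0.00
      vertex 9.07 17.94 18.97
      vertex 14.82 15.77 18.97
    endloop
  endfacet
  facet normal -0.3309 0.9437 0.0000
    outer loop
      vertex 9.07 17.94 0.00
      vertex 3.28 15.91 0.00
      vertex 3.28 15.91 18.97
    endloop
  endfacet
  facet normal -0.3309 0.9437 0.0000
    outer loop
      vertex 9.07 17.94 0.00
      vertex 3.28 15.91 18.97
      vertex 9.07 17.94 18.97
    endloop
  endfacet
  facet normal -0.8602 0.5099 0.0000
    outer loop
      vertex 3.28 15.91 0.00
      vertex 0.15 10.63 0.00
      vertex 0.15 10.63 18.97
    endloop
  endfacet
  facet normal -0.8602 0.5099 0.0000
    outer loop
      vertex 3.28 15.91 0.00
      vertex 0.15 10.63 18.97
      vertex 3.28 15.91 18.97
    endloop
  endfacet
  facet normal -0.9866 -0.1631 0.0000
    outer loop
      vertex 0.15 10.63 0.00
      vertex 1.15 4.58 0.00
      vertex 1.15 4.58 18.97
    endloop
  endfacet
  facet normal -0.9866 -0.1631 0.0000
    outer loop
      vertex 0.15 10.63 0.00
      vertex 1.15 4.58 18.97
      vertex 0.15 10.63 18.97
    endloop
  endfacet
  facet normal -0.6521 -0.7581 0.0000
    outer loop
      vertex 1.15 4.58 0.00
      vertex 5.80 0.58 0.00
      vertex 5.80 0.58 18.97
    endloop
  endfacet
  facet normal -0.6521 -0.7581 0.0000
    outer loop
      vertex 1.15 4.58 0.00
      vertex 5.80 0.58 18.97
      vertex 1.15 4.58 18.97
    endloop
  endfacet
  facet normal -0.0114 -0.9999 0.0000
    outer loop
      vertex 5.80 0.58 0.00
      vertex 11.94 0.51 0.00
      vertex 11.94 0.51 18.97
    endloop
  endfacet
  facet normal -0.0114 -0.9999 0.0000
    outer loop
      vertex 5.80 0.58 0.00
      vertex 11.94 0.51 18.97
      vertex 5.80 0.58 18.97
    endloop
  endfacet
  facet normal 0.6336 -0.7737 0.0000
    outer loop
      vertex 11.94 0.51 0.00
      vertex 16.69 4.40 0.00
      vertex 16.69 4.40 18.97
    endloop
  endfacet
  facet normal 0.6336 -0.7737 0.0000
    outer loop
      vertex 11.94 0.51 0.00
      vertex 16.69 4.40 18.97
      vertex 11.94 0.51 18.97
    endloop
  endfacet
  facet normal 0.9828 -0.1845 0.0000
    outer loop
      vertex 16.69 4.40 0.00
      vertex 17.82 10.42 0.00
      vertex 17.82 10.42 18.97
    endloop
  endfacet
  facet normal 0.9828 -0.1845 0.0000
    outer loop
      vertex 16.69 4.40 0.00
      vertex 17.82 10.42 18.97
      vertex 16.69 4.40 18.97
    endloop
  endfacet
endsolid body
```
; perimeter-only toolpath
G21 ; units = mm
G90 ; absolute positioning
G28 ; home
; layer 1
G0 Z3.16
G0 X17.82 Y10.42
G1 X14.82 Y15.77
G1 X9.07 Y17.94
G1 X3.28 Y15.91
G1 X0.15 Y10.63
G1 X1.15 Y4.58
G1 X5.80 Y0.58
G1 X11.94 Y0.51
G1 X16.69 Y4.40
G1 X17.82 Y10.42
; layer 2
G0 Z6.32
G0 X17.82 Y10.42
G1 X14.82 Y15.77
G1 X9.07 Y17.94
G1 X3.28 Y15.91
G1 X0.15 Y10.63
G1 X1.15 Y4.58
G1 X5.80 Y0.58
G1 X11.94 Y0.51
G1 X16.69 Y4.40
G1 X17.82 Y10.42
; layer 3
G0 Z9.48
G0 X17.82 Y10.42
G1 X14.82 Y15.77
G1 X9.07 Y17.94
G1 X3.28 Y15.91
G1 X0.15 Y10.63
G1 X1.15 Y4.58
G1 X5.80 Y0.58
G1 X11.94 Y0.51
G1 X16.69 Y4.40
G1 X17.82 Y10.42
; layer 4
G0 Z12.65
G0 X17.82 Y10.42
G1 X14.82 Y15.77
G1 X9.07 Y17.94
G1 X3.28 Y15.91
G1 X0.15 Y10.63
G1 X1.15 Y4.58
G1 X5.80 Y0.58
G1 X11.94 Y0.51
G1 X16.69 Y4.40
G1 X17.82 Y10.42
; layer 5
G0 Z15.81
G0 X17.82 Y10.42
G1 X14.82 Y15.77
G1 X9.07 Y17.94
G1 X3.28 Y15.91
G1 X0.15 Y10.63
G1 X1.15 Y4.58
G1 X5.80 Y0.58
G1 X11.94 Y0.51
G1 X16.69 Y4.40
G1 X17.82 Y10.42
; layer 6
G0 Z18.97
G0 X17.82 Y10.42
G1 X14.82 Y15.77
G1 X9.07 Y17.94
G1 X3.28 Y15.91
G1 X0.15 Y10.63
G1 X1.15 Y4.58
G1 X5.80 Y0.58
G1 X11.94 Y0.51
G1 X16.69 Y4.40
G1 X17.82 Y10.42
M2 ; end

The solid is a regular 9-sided prism (a cylinder approximated with 9 flat sides), circumscribed radius ≈ 8.97 mm, height ≈ 19 mm. Slicing at Δz = 3.16 mm — 6 equal slices spanning the solid's height, so layer i sits at z = i·h/6 — gives 6 non-empty perimeters. Each is a 9-segment closed polygon; G0 lifts to the layer z and rapids to the start vertex, then G1 traces the edges.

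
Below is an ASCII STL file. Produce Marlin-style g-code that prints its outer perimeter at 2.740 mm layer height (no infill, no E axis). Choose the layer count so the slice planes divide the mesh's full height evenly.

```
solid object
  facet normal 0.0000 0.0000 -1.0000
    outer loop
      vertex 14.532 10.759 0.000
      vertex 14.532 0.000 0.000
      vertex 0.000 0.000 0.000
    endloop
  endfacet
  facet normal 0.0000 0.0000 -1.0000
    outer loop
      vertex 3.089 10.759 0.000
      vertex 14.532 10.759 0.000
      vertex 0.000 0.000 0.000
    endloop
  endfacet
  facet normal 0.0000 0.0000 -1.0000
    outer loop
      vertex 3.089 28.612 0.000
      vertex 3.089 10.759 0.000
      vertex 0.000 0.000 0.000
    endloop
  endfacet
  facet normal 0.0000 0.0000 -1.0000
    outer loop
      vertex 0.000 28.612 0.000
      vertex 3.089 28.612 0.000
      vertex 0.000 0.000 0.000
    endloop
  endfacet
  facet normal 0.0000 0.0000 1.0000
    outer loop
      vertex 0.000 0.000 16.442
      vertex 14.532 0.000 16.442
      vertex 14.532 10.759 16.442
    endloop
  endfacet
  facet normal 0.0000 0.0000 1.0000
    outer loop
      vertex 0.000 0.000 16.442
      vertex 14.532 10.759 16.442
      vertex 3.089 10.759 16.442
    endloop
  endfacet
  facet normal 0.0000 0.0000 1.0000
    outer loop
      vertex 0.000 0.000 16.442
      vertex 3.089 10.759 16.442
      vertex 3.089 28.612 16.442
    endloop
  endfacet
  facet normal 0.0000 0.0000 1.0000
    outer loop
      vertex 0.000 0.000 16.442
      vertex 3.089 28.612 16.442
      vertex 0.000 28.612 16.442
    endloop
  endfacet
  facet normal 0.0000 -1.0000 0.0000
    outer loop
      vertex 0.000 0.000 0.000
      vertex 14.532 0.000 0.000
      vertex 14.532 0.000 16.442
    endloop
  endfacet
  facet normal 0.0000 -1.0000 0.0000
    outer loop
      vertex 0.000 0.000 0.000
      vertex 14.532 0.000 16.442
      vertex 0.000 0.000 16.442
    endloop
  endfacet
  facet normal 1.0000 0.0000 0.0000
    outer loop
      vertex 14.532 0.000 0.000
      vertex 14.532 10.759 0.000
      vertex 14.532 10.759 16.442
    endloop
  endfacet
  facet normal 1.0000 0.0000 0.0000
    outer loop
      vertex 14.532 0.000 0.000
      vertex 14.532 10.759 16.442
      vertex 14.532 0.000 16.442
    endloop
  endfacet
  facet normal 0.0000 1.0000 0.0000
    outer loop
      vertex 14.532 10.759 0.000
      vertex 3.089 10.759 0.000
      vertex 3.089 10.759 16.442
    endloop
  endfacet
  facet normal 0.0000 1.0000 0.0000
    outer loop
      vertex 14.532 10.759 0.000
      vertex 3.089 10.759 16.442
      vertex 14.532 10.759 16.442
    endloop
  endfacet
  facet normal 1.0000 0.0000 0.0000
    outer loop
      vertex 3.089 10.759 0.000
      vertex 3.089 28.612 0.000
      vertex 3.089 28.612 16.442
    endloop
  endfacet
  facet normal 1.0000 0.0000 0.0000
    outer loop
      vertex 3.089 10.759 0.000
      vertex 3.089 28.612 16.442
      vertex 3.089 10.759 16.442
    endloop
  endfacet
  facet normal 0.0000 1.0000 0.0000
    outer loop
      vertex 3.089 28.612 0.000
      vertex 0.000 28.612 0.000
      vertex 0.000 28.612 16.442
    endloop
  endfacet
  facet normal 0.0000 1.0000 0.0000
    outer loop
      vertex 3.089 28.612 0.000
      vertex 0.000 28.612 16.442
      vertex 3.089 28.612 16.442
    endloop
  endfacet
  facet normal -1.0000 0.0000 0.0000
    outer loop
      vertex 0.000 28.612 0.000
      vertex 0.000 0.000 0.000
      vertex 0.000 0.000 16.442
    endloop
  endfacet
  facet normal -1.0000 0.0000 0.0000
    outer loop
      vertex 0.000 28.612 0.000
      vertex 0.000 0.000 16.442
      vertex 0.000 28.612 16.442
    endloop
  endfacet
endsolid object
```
; perimeter-only toolpath
G21 ; units = mm
G90 ; absolute positioning
G28 ; home
; layer 1
G0 Z2.740
G0 X0.000 Y0.000
G1 X14.532 Y0.000
G1 X14.532 Y10.759
G1 X3.089 Y10.759
G1 X3.089 Y28.612
G1 X0.000 Y28.612
G1 X0.000 Y0.000
; layer 2
G0 Z5.481
G0 X0.000 Y0.000
G1 X14.532 Y0.000
G1 X14.532 Y10.759
G1 X3.089 Y10.759
G1 X3.089 Y28.612
G1 X0.000 Y28.612
G1 X0.000 Y0.000
; layer 3
G0 Z8.221
G0 X0.000 Y0.000
G1 X14.532 Y0.000
G1 X14.532 Y10.759
G1 X3.089 Y10.759
G1 X3.089 Y28.612
G1 X0.000 Y28.612
G1 X0.000 Y0.000
; layer 4
G0 Z10.961
G0 X0.000 Y0.000
G1 X14.532 Y0.000
G1 X14.532 Y10.759
G1 X3.089 Y10.759
G1 X3.089 Y28.612
G1 X0.000 Y28.612
G1 X0.000 Y0.000
; layer 5
G0 Z13.702
G0 X0.000 Y0.000
G1 X14.532 Y0.000
G1 X14.532 Y10.759
G1 X3.089 Y10.759
G1 X3.089 Y28.612
G1 X0.000 Y28.612
G1 X0.000 Y0.000
; layer 6
G0 Z16.442
G0 X0.000 Y0.000
G1 X14.532 Y0.000
G1 X14.532 Y10.759
G1 X3.089 Y10.759
G1 X3.089 Y28.612
G1 X0.000 Y28.612
G1 X0.000 Y0.000
M2 ; end

The solid is an L-shaped prism: outer 14.5 × 28.6 mm, arm thicknesses ≈ 10.8 mm (horizontal) and 3.09 mm (vertical), extruded 16.4 mm in z. Slicing at Δz = 2.740 mm — 6 equal slices spanning the solid's height, so layer i sits at z = i·h/6 — gives 6 non-empty perimeters. Each is a 6-segment closed polygon; G0 lifts to the layer z and rapids to the start vertex, then G1 traces the edges.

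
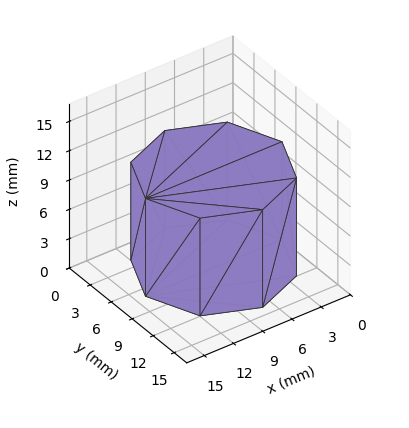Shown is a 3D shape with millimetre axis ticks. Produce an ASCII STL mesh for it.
Reading the render: the shape is a regular 8-sided prism (a cylinder approximated with 8 flat sides), circumscribed radius ≈ 7 mm, height ≈ 10 mm (dimensions read to the nearest mm from the axis ticks). For the STL, each face is triangulated and given an outward normal.

solid part
  facet normal 0.0000 0.0000 -1.0000
    outer loop
      vertex 7.00 14.00 0.00
      vertex 11.95 11.95 0.00
      vertex 14.00 7.00 0.00
    endloop
  endfacet
  facet normal 0.0000 0.0000 -1.0000
    outer loop
      vertex 2.05 11.95 0.00
      vertex 7.00 14.00 0.00
      vertex 14.00 7.00 0.00
    endloop
  endfacet
  facet normal 0.0000 0.0000 -1.0000
    outer loop
      vertex 0.00 7.00 0.00
      vertex 2.05 11.95 0.00
      vertex 14.00 7.00 0.00
    endloop
  endfacet
  facet normal 0.0000 0.0000 -1.0000
    outer loop
      vertex 2.05 2.05 0.00
      vertex 0.00 7.00 0.00
      vertex 14.00 7.00 0.00
    endloop
  endfacet
  facet normal 0.0000 0.0000 -1.0000
    outer loop
      vertex 7.00 0.00 0.00
      vertex 2.05 2.05 0.00
      vertex 14.00 7.00 0.00
    endloop
  endfacet
  facet normal 0.0000 0.0000 -1.0000
    outer loop
      vertex 11.95 2.05 0.00
      vertex 7.00 0.00 0.00
      vertex 14.00 7.00 0.00
    endloop
  endfacet
  facet normal 0.0000 0.0000 1.0000
    outer loop
      vertex 14.00 7.00 10.00
      vertex 11.95 11.95 10.00
      vertex 7.00 14.00 10.00
    endloop
  endfacet
  facet normal 0.0000 0.0000 1.0000
    outer loop
      vertex 14.00 7.00 10.00
      vertex 7.00 14.00 10.00
      vertex 2.05 11.95 10.00
    endloop
  endfacet
  facet normal 0.0000 0.0000 1.0000
    outer loop
      vertex 14.00 7.00 10.00
      vertex 2.05 11.95 10.00
      vertex 0.00 7.00 10.00
    endloop
  endfacet
  facet normal 0.0000 0.0000 1.0000
    outer loop
      vertex 14.00 7.00 10.00
      vertex 0.00 7.00 10.00
      vertex 2.05 2.05 10.00
    endloop
  endfacet
  facet normal 0.0000 0.0000 1.0000
    outer loop
      vertex 14.00 7.00 10.00
      vertex 2.05 2.05 10.00
      vertex 7.00 0.00 10.00
    endloop
  endfacet
  facet normal 0.0000 0.0000 1.0000
    outer loop
      vertex 14.00 7.00 10.00
      vertex 7.00 0.00 10.00
      vertex 11.95 2.05 10.00
    endloop
  endfacet
  facet normal 0.9239 0.3826 0.0000
    outer loop
      vertex 14.00 7.00 0.00
      vertex 11.95 11.95 0.00
      vertex 11.95 11.95 10.00
    endloop
  endfacet
  facet normal 0.9239 0.3826 0.0000
    outer loop
      vertex 14.00 7.00 0.00
      vertex 11.95 11.95 10.00
      vertex 14.00 7.00 10.00
    endloop
  endfacet
  facet normal 0.3826 0.9239 0.0000
    outer loop
      vertex 11.95 11.95 0.00
      vertex 7.00 14.00 0.00
      vertex 7.00 14.00 10.00
    endloop
  endfacet
  facet normal 0.3826 0.9239 0.0000
    outer loop
      vertex 11.95 11.95 0.00
      vertex 7.00 14.00 10.00
      vertex 11.95 11.95 10.00
    endloop
  endfacet
  facet normal -0.3826 0.9239 0.0000
    outer loop
      vertex 7.00 14.00 0.00
      vertex 2.05 11.95 0.00
      vertex 2.05 11.95 10.00
    endloop
  endfacet
  facet normal -0.3826 0.9239 0.0000
    outer loop
      vertex 7.00 14.00 0.00
      vertex 2.05 11.95 10.00
      vertex 7.00 14.00 10.00
    endloop
  endfacet
  facet normal -0.9239 0.3826 0.0000
    outer loop
      vertex 2.05 11.95 0.00
      vertex 0.00 7.00 0.00
      vertex 0.00 7.00 10.00
    endloop
  endfacet
  facet normal -0.9239 0.3826 0.0000
    outer loop
      vertex 2.05 11.95 0.00
      vertex 0.00 7.00 10.00
      vertex 2.05 11.95 10.00
    endloop
  endfacet
  facet normal -0.9239 -0.3826 0.0000
    outer loop
      vertex 0.00 7.00 0.00
      vertex 2.05 2.05 0.00
      vertex 2.05 2.05 10.00
    endloop
  endfacet
  facet normal -0.9239 -0.3826 0.0000
    outer loop
      vertex 0.00 7.00 0.00
      vertex 2.05 2.05 10.00
      vertex 0.00 7.00 10.00
    endloop
  endfacet
  facet normal -0.3826 -0.9239 0.0000
    outer loop
      vertex 2.05 2.05 0.00
      vertex 7.00 0.00 0.00
      vertex 7.00 0.00 10.00
    endloop
  endfacet
  facet normal -0.3826 -0.9239 0.0000
    outer loop
      vertex 2.05 2.05 0.00
      vertex 7.00 0.00 10.00
      vertex 2.05 2.05 10.00
    endloop
  endfacet
  facet normal 0.3826 -0.9239 0.0000
    outer loop
      vertex 7.00 0.00 0.00
      vertex 11.95 2.05 0.00
      vertex 11.95 2.05 10.00
    endloop
  endfacet
  facet normal 0.3826 -0.9239 0.0000
    outer loop
      vertex 7.00 0.00 0.00
      vertex 11.95 2.05 10.00
      vertex 7.00 0.00 10.00
    endloop
  endfacet
  facet normal 0.9239 -0.3826 0.0000
    outer loop
      vertex 11.95 2.05 0.00
      vertex 14.00 7.00 0.00
      vertex 14.00 7.00 10.00
    endloop
  endfacet
  facet normal 0.9239 -0.3826 0.0000
    outer loop
      vertex 11.95 2.05 0.00
      vertex 14.00 7.00 10.00
      vertex 11.95 2.05 10.00
    endloop
  endfacet
endsolid part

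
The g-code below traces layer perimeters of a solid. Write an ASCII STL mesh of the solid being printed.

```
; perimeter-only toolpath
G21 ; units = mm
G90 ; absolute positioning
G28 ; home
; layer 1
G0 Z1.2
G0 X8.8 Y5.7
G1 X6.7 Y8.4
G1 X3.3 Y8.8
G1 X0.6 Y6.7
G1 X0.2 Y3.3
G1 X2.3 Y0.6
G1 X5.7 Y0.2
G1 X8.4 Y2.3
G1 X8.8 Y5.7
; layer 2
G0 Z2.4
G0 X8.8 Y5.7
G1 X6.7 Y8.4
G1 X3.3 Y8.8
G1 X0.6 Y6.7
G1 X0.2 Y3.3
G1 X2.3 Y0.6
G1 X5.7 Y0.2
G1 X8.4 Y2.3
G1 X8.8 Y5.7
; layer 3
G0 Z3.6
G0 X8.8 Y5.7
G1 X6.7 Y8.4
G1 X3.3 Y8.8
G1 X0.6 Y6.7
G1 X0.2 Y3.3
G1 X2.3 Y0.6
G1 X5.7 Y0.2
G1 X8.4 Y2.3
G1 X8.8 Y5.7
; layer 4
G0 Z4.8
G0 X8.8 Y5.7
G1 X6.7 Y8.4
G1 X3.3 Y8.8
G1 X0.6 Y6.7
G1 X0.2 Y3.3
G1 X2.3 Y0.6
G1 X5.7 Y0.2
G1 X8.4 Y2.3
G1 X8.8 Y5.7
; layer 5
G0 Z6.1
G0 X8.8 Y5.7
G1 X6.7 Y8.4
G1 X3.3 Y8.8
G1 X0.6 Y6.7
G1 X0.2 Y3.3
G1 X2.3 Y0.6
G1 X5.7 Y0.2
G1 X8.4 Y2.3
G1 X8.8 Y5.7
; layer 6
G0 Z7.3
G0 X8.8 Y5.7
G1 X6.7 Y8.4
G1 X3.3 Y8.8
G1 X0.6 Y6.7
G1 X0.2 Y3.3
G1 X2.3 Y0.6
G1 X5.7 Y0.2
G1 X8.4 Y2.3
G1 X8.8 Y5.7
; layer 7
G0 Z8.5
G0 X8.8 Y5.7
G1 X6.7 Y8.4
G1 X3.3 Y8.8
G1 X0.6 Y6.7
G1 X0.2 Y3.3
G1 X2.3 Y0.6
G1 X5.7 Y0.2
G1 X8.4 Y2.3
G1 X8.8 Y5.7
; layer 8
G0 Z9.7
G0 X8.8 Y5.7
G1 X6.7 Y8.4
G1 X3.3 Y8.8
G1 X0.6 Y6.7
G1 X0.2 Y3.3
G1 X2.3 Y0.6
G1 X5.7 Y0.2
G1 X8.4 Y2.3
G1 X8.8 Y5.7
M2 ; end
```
solid part
  facet normal 0.0000 0.0000 -1.0000
    outer loop
      vertex 3.3 8.8 0.0
      vertex 6.7 8.4 0.0
      vertex 8.8 5.7 0.0
    endloop
  endfacet
  facet normal 0.0000 0.0000 -1.0000
    outer loop
      vertex 0.6 6.7 0.0
      vertex 3.3 8.8 0.0
      vertex 8.8 5.7 0.0
    endloop
  endfacet
  facet normal 0.0000 0.0000 -1.0000
    outer loop
      vertex 0.2 3.3 0.0
      vertex 0.6 6.7 0.0
      vertex 8.8 5.7 0.0
    endloop
  endfacet
  facet normal 0.0000 0.0000 -1.0000
    outer loop
      vertex 2.3 0.6 0.0
      vertex 0.2 3.3 0.0
      vertex 8.8 5.7 0.0
    endloop
  endfacet
  facet normal 0.0000 0.0000 -1.0000
    outer loop
      vertex 5.7 0.2 0.0
      vertex 2.3 0.6 0.0
      vertex 8.8 5.7 0.0
    endloop
  endfacet
  facet normal 0.0000 0.0000 -1.0000
    outer loop
      vertex 8.4 2.3 0.0
      vertex 5.7 0.2 0.0
      vertex 8.8 5.7 0.0
    endloop
  endfacet
  facet normal 0.0000 0.0000 1.0000
    outer loop
      vertex 8.8 5.7 9.7
      vertex 6.7 8.4 9.7
      vertex 3.3 8.8 9.7
    endloop
  endfacet
  facet normal 0.0000 0.0000 1.0000
    outer loop
      vertex 8.8 5.7 9.7
      vertex 3.3 8.8 9.7
      vertex 0.6 6.7 9.7
    endloop
  endfacet
  facet normal 0.0000 0.0000 1.0000
    outer loop
      vertex 8.8 5.7 9.7
      vertex 0.6 6.7 9.7
      vertex 0.2 3.3 9.7
    endloop
  endfacet
  facet normal 0.0000 0.0000 1.0000
    outer loop
      vertex 8.8 5.7 9.7
      vertex 0.2 3.3 9.7
      vertex 2.3 0.6 9.7
    endloop
  endfacet
  facet normal 0.0000 0.0000 1.0000
    outer loop
      vertex 8.8 5.7 9.7
      vertex 2.3 0.6 9.7
      vertex 5.7 0.2 9.7
    endloop
  endfacet
  facet normal 0.0000 0.0000 1.0000
    outer loop
      vertex 8.8 5.7 9.7
      vertex 5.7 0.2 9.7
      vertex 8.4 2.3 9.7
    endloop
  endfacet
  facet normal 0.7894 0.6139 0.0000
    outer loop
      vertex 8.8 5.7 0.0
      vertex 6.7 8.4 0.0
      vertex 6.7 8.4 9.7
    endloop
  endfacet
  facet normal 0.7894 0.6139 0.0000
    outer loop
      vertex 8.8 5.7 0.0
      vertex 6.7 8.4 9.7
      vertex 8.8 5.7 9.7
    endloop
  endfacet
  facet normal 0.1168 0.9932 0.0000
    outer loop
      vertex 6.7 8.4 0.0
      vertex 3.3 8.8 0.0
      vertex 3.3 8.8 9.7
    endloop
  endfacet
  facet normal 0.1168 0.9932 0.0000
    outer loop
      vertex 6.7 8.4 0.0
      vertex 3.3 8.8 9.7
      vertex 6.7 8.4 9.7
    endloop
  endfacet
  facet normal -0.6139 0.7894 0.0000
    outer loop
      vertex 3.3 8.8 0.0
      vertex 0.6 6.7 0.0
      vertex 0.6 6.7 9.7
    endloop
  endfacet
  facet normal -0.6139 0.7894 0.0000
    outer loop
      vertex 3.3 8.8 0.0
      vertex 0.6 6.7 9.7
      vertex 3.3 8.8 9.7
    endloop
  endfacet
  facet normal -0.9932 0.1168 0.0000
    outer loop
      vertex 0.6 6.7 0.0
      vertex 0.2 3.3 0.0
      vertex 0.2 3.3 9.7
    endloop
  endfacet
  facet normal -0.9932 0.1168 0.0000
    outer loop
      vertex 0.6 6.7 0.0
      vertex 0.2 3.3 9.7
      vertex 0.6 6.7 9.7
    endloop
  endfacet
  facet normal -0.7894 -0.6139 0.0000
    outer loop
      vertex 0.2 3.3 0.0
      vertex 2.3 0.6 0.0
      vertex 2.3 0.6 9.7
    endloop
  endfacet
  facet normal -0.7894 -0.6139 0.0000
    outer loop
      vertex 0.2 3.3 0.0
      vertex 2.3 0.6 9.7
      vertex 0.2 3.3 9.7
    endloop
  endfacet
  facet normal -0.1168 -0.9932 0.0000
    outer loop
      vertex 2.3 0.6 0.0
      vertex 5.7 0.2 0.0
      vertex 5.7 0.2 9.7
    endloop
  endfacet
  facet normal -0.1168 -0.9932 0.0000
    outer loop
      vertex 2.3 0.6 0.0
      vertex 5.7 0.2 9.7
      vertex 2.3 0.6 9.7
    endloop
  endfacet
  facet normal 0.6139 -0.7894 0.0000
    outer loop
      vertex 5.7 0.2 0.0
      vertex 8.4 2.3 0.0
      vertex 8.4 2.3 9.7
    endloop
  endfacet
  facet normal 0.6139 -0.7894 0.0000
    outer loop
      vertex 5.7 0.2 0.0
      vertex 8.4 2.3 9.7
      vertex 5.7 0.2 9.7
    endloop
  endfacet
  facet normal 0.9932 -0.1168 0.0000
    outer loop
      vertex 8.4 2.3 0.0
      vertex 8.8 5.7 0.0
      vertex 8.8 5.7 9.7
    endloop
  endfacet
  facet normal 0.9932 -0.1168 0.0000
    outer loop
      vertex 8.4 2.3 0.0
      vertex 8.8 5.7 9.7
      vertex 8.4 2.3 9.7
    endloop
  endfacet
endsolid part

The G0 Z moves step by Δz≈1.2 mm. Every layer's G1 loop is the same polygon, so the solid is a straight extrusion of it from z=0 to z≈9.7. Closing with flat bottom and top caps and triangulating gives 28 facets — a regular 8-sided prism (a cylinder approximated with 8 flat sides), circumscribed radius ≈ 4.5 mm, height ≈ 9.7 mm.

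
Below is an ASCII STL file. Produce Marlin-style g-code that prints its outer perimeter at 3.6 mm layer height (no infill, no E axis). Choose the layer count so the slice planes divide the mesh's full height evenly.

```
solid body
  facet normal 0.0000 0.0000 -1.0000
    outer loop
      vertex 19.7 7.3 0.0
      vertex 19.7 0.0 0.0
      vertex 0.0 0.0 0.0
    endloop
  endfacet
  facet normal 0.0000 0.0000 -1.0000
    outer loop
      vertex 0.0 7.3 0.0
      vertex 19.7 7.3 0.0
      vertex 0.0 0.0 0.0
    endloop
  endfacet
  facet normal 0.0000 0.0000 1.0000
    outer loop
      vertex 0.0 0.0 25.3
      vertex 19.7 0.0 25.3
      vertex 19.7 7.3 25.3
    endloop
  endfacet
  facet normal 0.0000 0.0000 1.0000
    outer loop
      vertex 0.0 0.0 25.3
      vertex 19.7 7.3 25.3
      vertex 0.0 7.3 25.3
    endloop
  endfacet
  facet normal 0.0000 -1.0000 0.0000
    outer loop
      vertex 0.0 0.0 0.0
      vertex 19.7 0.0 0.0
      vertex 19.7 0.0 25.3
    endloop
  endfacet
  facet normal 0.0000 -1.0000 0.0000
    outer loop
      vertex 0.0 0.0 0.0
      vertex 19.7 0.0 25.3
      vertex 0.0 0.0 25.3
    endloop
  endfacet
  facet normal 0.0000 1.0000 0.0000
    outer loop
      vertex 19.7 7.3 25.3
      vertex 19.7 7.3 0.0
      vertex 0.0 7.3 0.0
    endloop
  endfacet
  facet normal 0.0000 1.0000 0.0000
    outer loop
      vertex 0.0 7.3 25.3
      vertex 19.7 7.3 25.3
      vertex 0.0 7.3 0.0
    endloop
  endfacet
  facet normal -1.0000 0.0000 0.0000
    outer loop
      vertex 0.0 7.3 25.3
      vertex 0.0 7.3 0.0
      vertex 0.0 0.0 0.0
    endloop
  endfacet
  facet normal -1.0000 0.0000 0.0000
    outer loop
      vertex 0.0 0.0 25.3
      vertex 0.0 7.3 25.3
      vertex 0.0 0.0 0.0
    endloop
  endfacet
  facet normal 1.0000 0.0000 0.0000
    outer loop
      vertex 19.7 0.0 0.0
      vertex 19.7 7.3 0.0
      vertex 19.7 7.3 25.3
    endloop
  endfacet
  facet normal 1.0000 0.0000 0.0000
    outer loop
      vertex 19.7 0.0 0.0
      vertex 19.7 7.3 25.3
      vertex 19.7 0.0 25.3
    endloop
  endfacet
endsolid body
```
; perimeter-only toolpath
G21 ; units = mm
G90 ; absolute positioning
G28 ; home
; layer 1
G0 Z3.6
G0 X0.0 Y0.0
G1 X19.7 Y0.0
G1 X19.7 Y7.3
G1 X0.0 Y7.3
G1 X0.0 Y0.0
; layer 2
G0 Z7.2
G0 X0.0 Y0.0
G1 X19.7 Y0.0
G1 X19.7 Y7.3
G1 X0.0 Y7.3
G1 X0.0 Y0.0
; layer 3
G0 Z10.8
G0 X0.0 Y0.0
G1 X19.7 Y0.0
G1 X19.7 Y7.3
G1 X0.0 Y7.3
G1 X0.0 Y0.0
; layer 4
G0 Z14.5
G0 X0.0 Y0.0
G1 X19.7 Y0.0
G1 X19.7 Y7.3
G1 X0.0 Y7.3
G1 X0.0 Y0.0
; layer 5
G0 Z18.1
G0 X0.0 Y0.0
G1 X19.7 Y0.0
G1 X19.7 Y7.3
G1 X0.0 Y7.3
G1 X0.0 Y0.0
; layer 6
G0 Z21.7
G0 X0.0 Y0.0
G1 X19.7 Y0.0
G1 X19.7 Y7.3
G1 X0.0 Y7.3
G1 X0.0 Y0.0
; layer 7
G0 Z25.3
G0 X0.0 Y0.0
G1 X19.7 Y0.0
G1 X19.7 Y7.3
G1 X0.0 Y7.3
G1 X0.0 Y0.0
M2 ; end

The solid is a rectangular box, roughly 19.7 × 7.3 mm footprint and 25.3 mm tall. Slicing at Δz = 3.6 mm — 7 equal slices spanning the solid's height, so layer i sits at z = i·h/7 — gives 7 non-empty perimeters. Each is a 4-segment closed polygon; G0 lifts to the layer z and rapids to the start vertex, then G1 traces the edges.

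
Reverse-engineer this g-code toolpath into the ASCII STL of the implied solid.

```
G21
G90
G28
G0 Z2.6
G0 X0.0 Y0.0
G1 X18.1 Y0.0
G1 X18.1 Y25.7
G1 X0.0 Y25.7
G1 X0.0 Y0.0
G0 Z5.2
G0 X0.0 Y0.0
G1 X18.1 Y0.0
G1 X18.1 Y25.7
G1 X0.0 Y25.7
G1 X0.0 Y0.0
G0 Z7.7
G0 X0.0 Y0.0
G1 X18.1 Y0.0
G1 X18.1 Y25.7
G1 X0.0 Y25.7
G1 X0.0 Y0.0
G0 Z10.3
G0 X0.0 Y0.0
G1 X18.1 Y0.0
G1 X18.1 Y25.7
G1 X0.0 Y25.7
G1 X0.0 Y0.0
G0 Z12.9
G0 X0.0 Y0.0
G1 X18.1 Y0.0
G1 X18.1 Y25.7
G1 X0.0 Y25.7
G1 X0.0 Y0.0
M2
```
solid part
  facet normal 0.0000 0.0000 -1.0000
    outer loop
      vertex 18.1 25.7 0.0
      vertex 18.1 0.0 0.0
      vertex 0.0 0.0 0.0
    endloop
  endfacet
  facet normal 0.0000 0.0000 -1.0000
    outer loop
      vertex 0.0 25.7 0.0
      vertex 18.1 25.7 0.0
      vertex 0.0 0.0 0.0
    endloop
  endfacet
  facet normal 0.0000 0.0000 1.0000
    outer loop
      vertex 0.0 0.0 12.9
      vertex 18.1 0.0 12.9
      vertex 18.1 25.7 12.9
    endloop
  endfacet
  facet normal 0.0000 0.0000 1.0000
    outer loop
      vertex 0.0 0.0 12.9
      vertex 18.1 25.7 12.9
      vertex 0.0 25.7 12.9
    endloop
  endfacet
  facet normal 0.0000 -1.0000 0.0000
    outer loop
      vertex 0.0 0.0 0.0
      vertex 18.1 0.0 0.0
      vertex 18.1 0.0 12.9
    endloop
  endfacet
  facet normal 0.0000 -1.0000 0.0000
    outer loop
      vertex 0.0 0.0 0.0
      vertex 18.1 0.0 12.9
      vertex 0.0 0.0 12.9
    endloop
  endfacet
  facet normal 0.0000 1.0000 0.0000
    outer loop
      vertex 18.1 25.7 12.9
      vertex 18.1 25.7 0.0
      vertex 0.0 25.7 0.0
    endloop
  endfacet
  facet normal 0.0000 1.0000 0.0000
    outer loop
      vertex 0.0 25.7 12.9
      vertex 18.1 25.7 12.9
      vertex 0.0 25.7 0.0
    endloop
  endfacet
  facet normal -1.0000 0.0000 0.0000
    outer loop
      vertex 0.0 25.7 12.9
      vertex 0.0 25.7 0.0
      vertex 0.0 0.0 0.0
    endloop
  endfacet
  facet normal -1.0000 0.0000 0.0000
    outer loop
      vertex 0.0 0.0 12.9
      vertex 0.0 25.7 12.9
      vertex 0.0 0.0 0.0
    endloop
  endfacet
  facet normal 1.0000 0.0000 0.0000
    outer loop
      vertex 18.1 0.0 0.0
      vertex 18.1 25.7 0.0
      vertex 18.1 25.7 12.9
    endloop
  endfacet
  facet normal 1.0000 0.0000 0.0000
    outer loop
      vertex 18.1 0.0 0.0
      vertex 18.1 25.7 12.9
      vertex 18.1 0.0 12.9
    endloop
  endfacet
endsolid part

The G0 Z moves step by Δz≈2.6 mm. Every layer's G1 loop is the same polygon, so the solid is a straight extrusion of it from z=0 to z≈12.9. Closing with flat bottom and top caps and triangulating gives 12 facets — a rectangular box, roughly 18.1 × 25.7 mm footprint and 12.9 mm tall.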